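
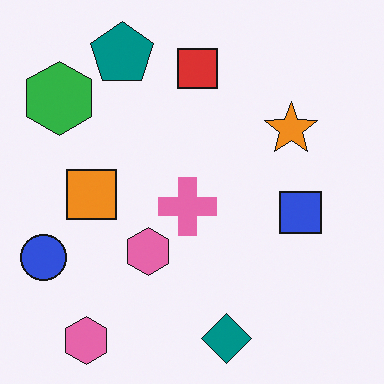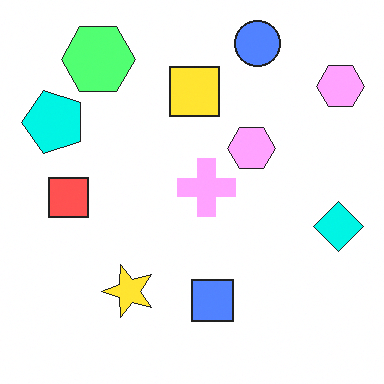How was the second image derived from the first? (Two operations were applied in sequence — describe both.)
This is the original image transposed (reflected across the top-left ↔ bottom-right diagonal), then brightened a lot.

Shapes have swapped their row and column positions — what was in the top-right is now in the bottom-left — a diagonal reflection. Every pixel — background and shapes alike — is uniformly brightened.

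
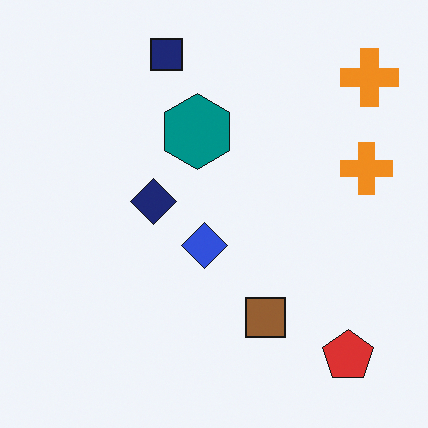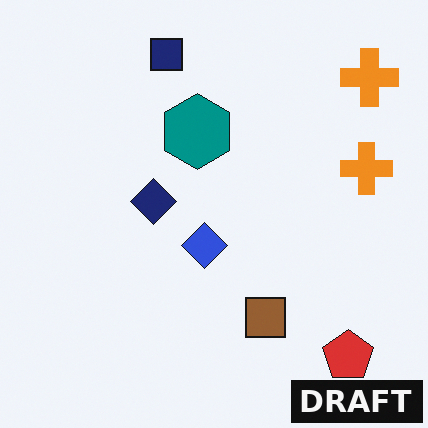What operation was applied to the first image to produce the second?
Watermarked with the text "DRAFT" in the lower-right corner.

A dark label reading "DRAFT" appears in the lower-right corner.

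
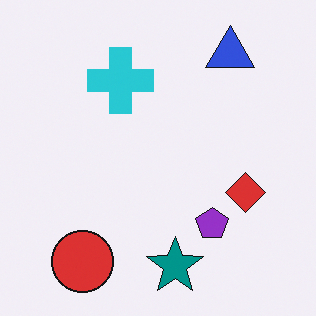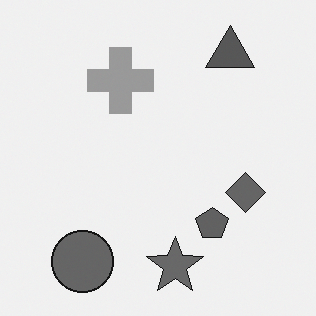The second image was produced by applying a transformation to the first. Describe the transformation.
The image was converted to grayscale.

All color is removed — every shape is now a shade of grey.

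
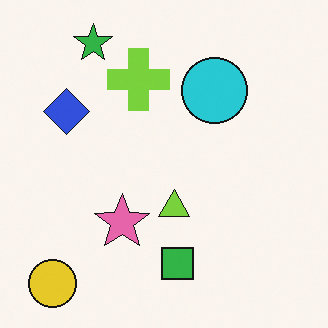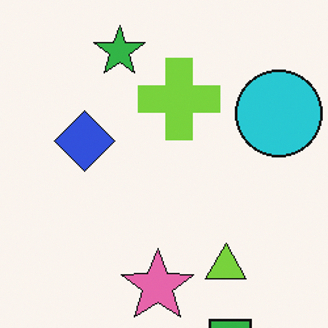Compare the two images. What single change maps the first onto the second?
This is the original image cropped slightly and scaled back up.

The visible shapes are larger and the field of view is narrower; shapes near the original edges may be partly or wholly outside the frame — a crop-and-rescale.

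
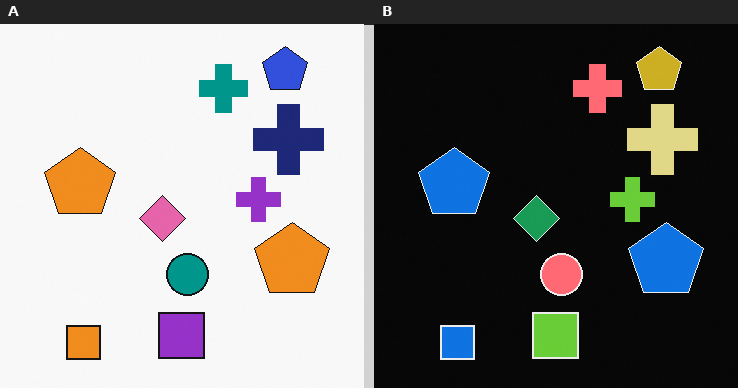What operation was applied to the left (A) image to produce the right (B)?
Color-inverted (negative).

The light background has become dark and every shape's color is its complement — a photographic negative.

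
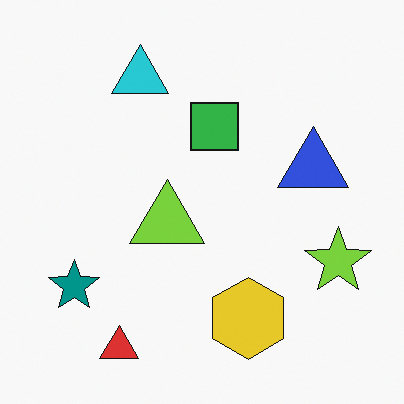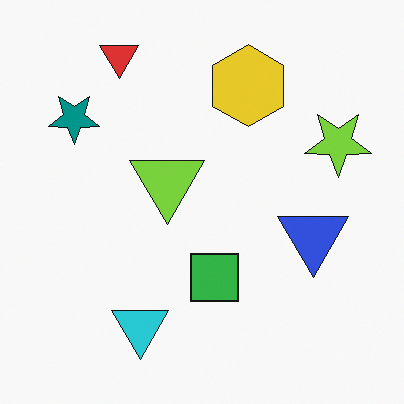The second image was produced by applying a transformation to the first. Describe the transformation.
This is the original image flipped vertically (top ↔ bottom).

The red triangle is in the bottom-left of the first image and the top-left of the second — shapes on opposite sides of the horizontal midline have swapped in a mirror flip.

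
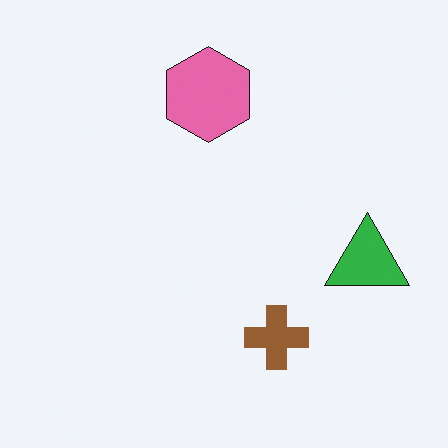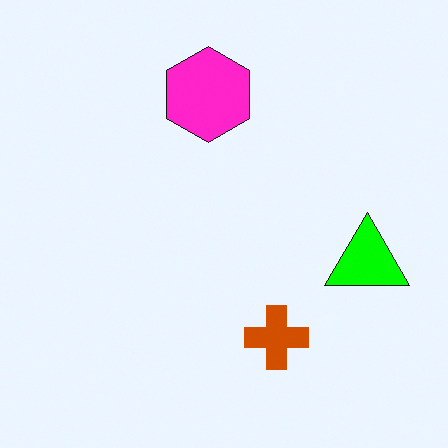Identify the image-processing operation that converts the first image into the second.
The image was made much more vivid (saturation change).

All colors are more vivid — a global saturation change.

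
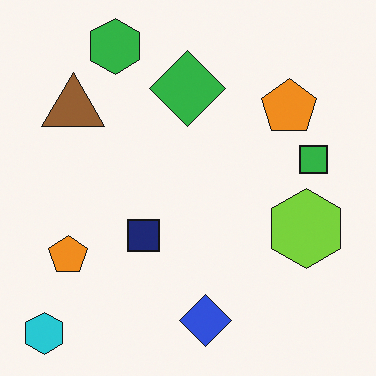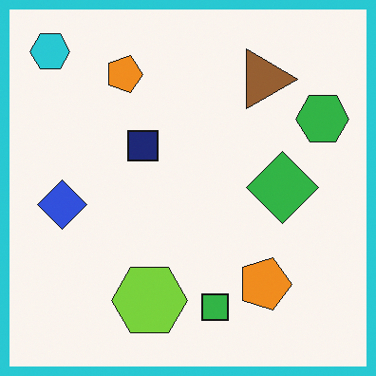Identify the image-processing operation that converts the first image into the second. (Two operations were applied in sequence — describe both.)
The transformation is: rotated 90° clockwise, then framed with a cyan border.

The cyan hexagon sits in the bottom-left of the first image and the top-left of the second — consistent with a whole-image 90° clockwise rotation. A solid cyan frame runs around the edge of the second image, with the content slightly shrunk inside it.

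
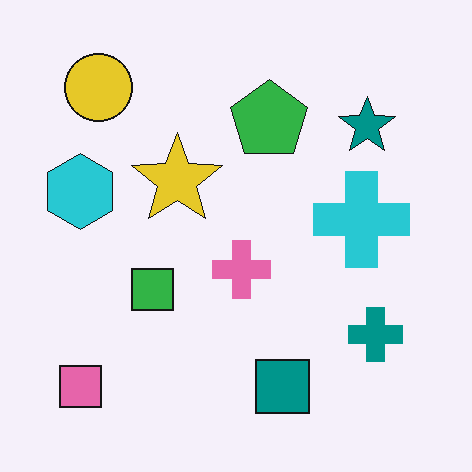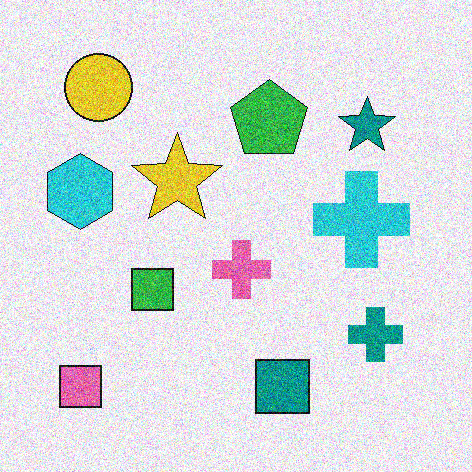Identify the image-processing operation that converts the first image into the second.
It was degraded with strong gaussian noise.

Random speckle covers the whole image, including the flat background.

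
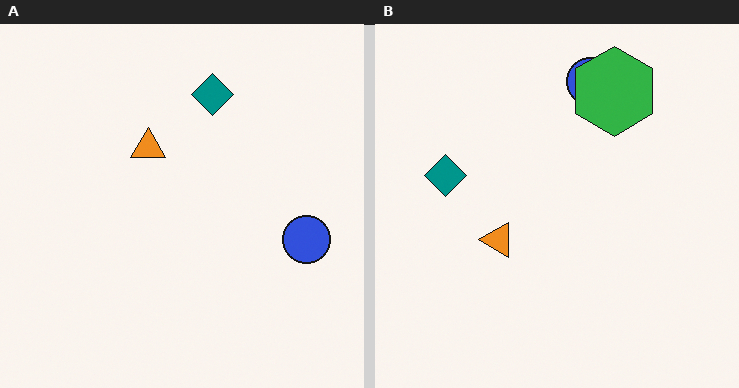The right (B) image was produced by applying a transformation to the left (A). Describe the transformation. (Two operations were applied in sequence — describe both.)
The image was rotated 90° counter-clockwise, then overlaid with an additional green hexagon.

The blue circle sits in the right of the left (A) image and the top of the right (B) — consistent with a whole-image 90° counter-clockwise rotation. A green hexagon appears in the right (B) image that is absent from the left (A).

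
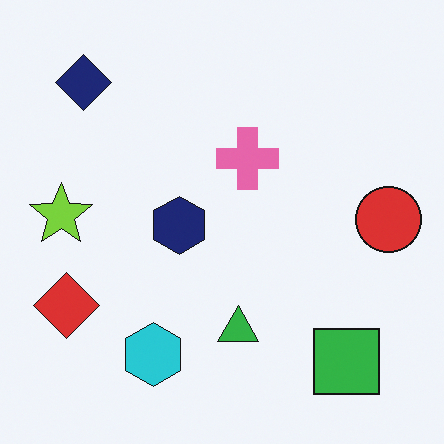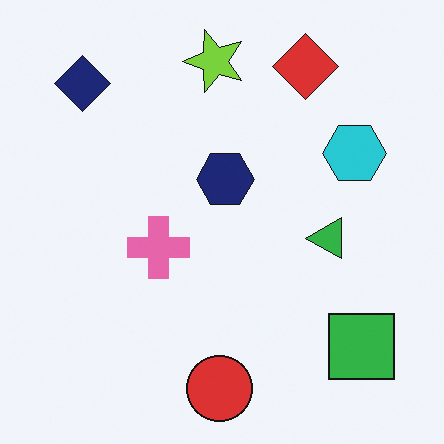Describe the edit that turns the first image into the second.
This is the original image transposed (reflected across the top-left ↔ bottom-right diagonal).

Shapes have swapped their row and column positions — what was in the top-right is now in the bottom-left — a diagonal reflection.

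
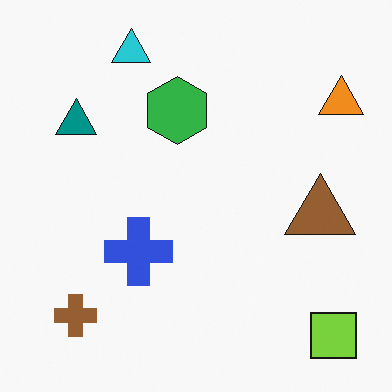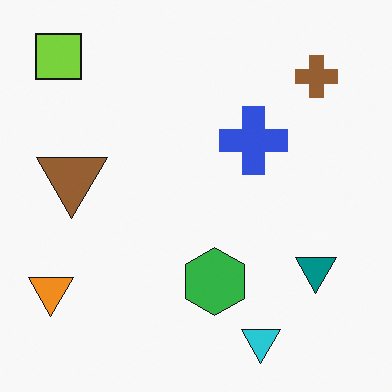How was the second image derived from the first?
This is the original image rotated 180°.

The lime square sits in the bottom-right of the first image and the top-left of the second — consistent with a whole-image 180° rotation.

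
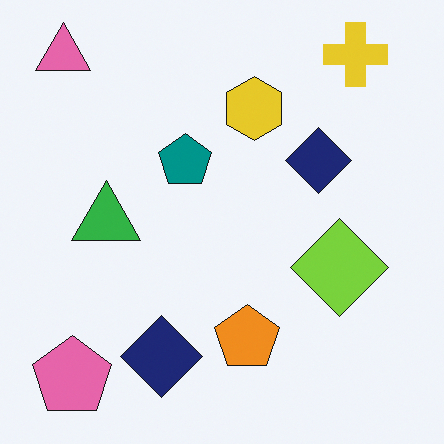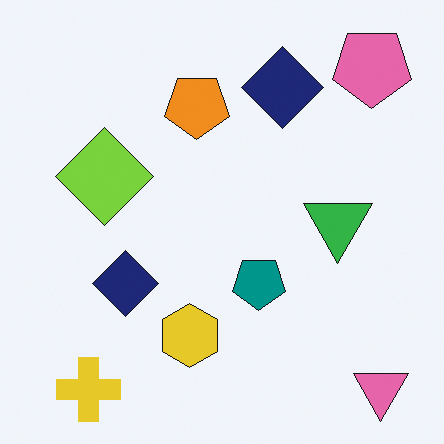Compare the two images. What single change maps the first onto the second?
The second image is the first rotated 180°.

The pink triangle sits in the top-left of the first image and the bottom-right of the second — consistent with a whole-image 180° rotation.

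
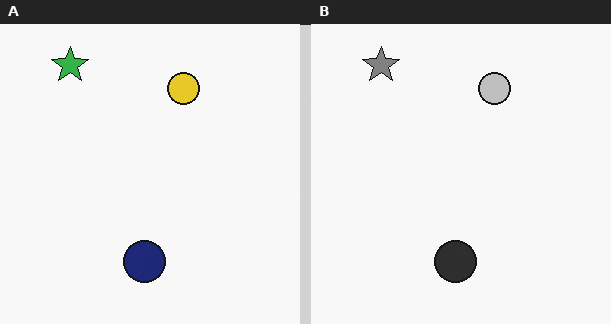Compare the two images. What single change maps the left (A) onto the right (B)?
The image was converted to grayscale.

All color is removed — every shape is now a shade of grey.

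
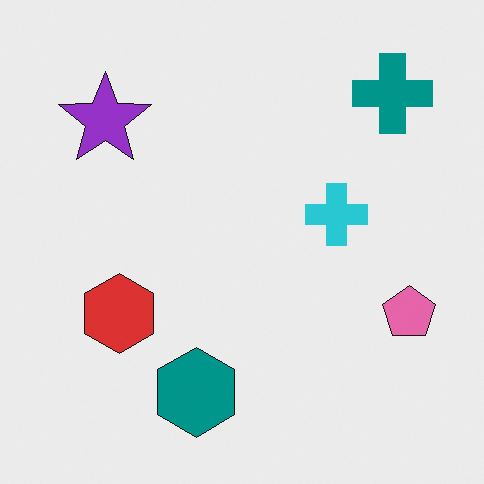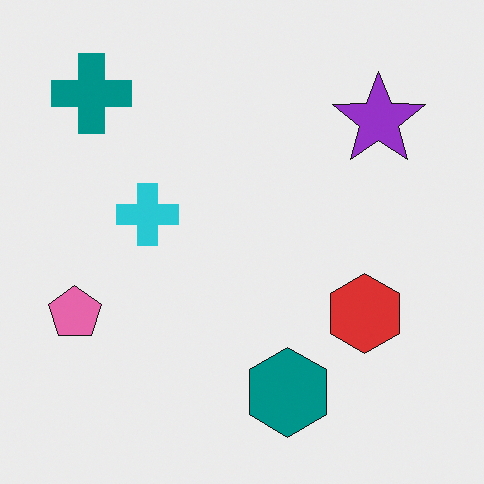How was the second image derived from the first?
This is the original image flipped horizontally (left ↔ right).

The pink pentagon is in the right of the first image and the left of the second — shapes on opposite sides of the vertical midline have swapped in a mirror flip.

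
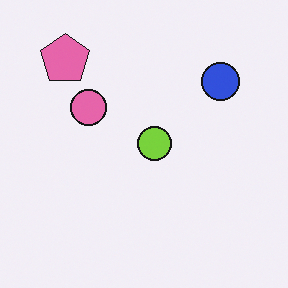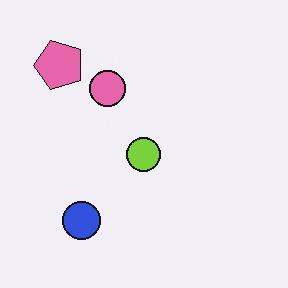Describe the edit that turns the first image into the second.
The second image is the first transposed (reflected across the top-left ↔ bottom-right diagonal).

Shapes have swapped their row and column positions — what was in the top-right is now in the bottom-left — a diagonal reflection.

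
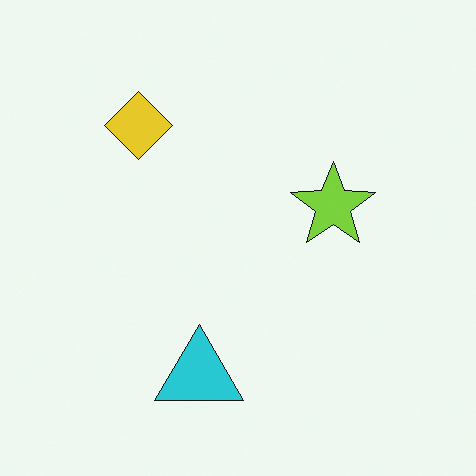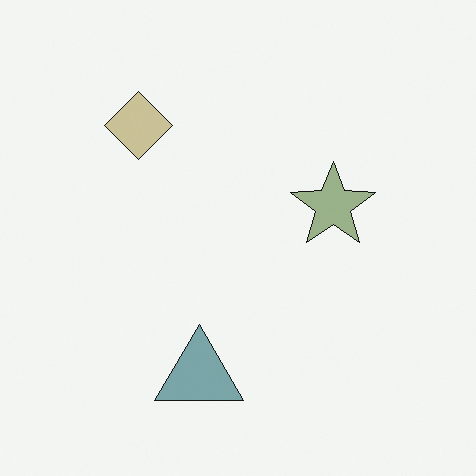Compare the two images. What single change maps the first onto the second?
Made much more muted (saturation change).

All colors are more muted and greyish — a global saturation change.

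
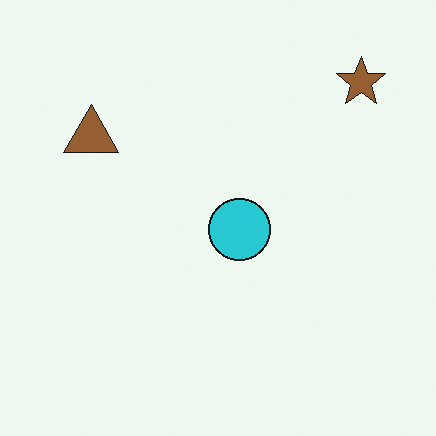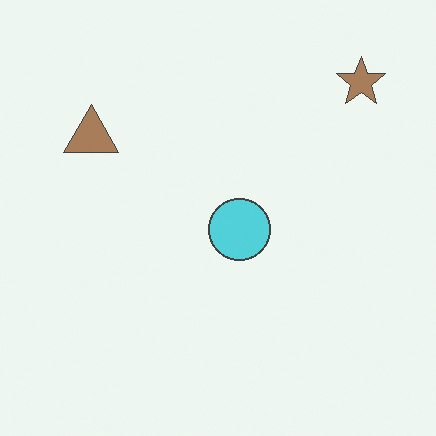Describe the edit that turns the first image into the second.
This is the original image given slightly reduced contrast.

Tones are pushed toward mid-grey across the whole image — a global contrast change.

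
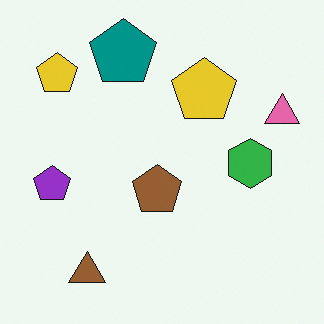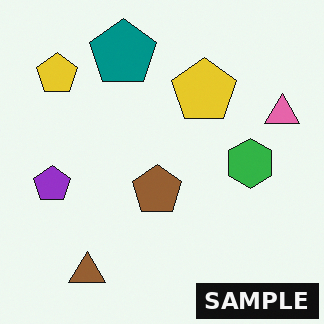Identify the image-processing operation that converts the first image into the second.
The second image is the first watermarked with the text "SAMPLE" in the lower-right corner.

A dark label reading "SAMPLE" appears in the lower-right corner.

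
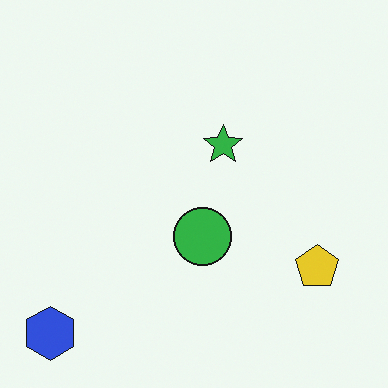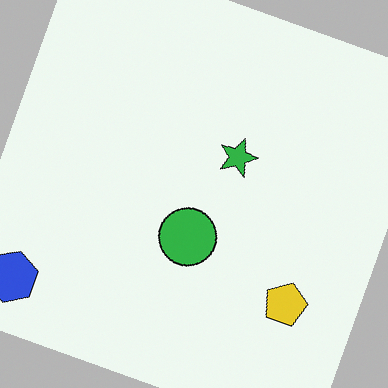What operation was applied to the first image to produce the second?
The transformation is: rotated clockwise by a clearly visible amount.

Every shape is tilted by the same angle and the image corners show triangular fill wedges — a whole-image rotation by a non-right angle.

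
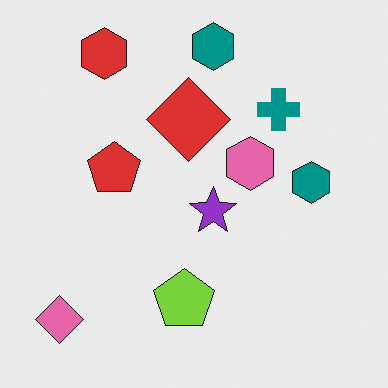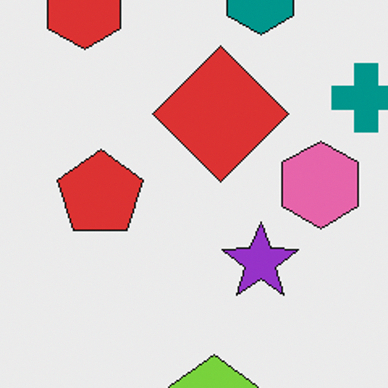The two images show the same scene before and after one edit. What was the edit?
The image was cropped to a noticeably smaller region and rescaled.

The visible shapes are larger and the field of view is narrower; shapes near the original edges may be partly or wholly outside the frame — a crop-and-rescale.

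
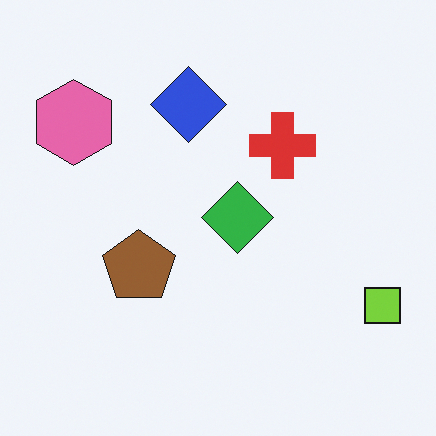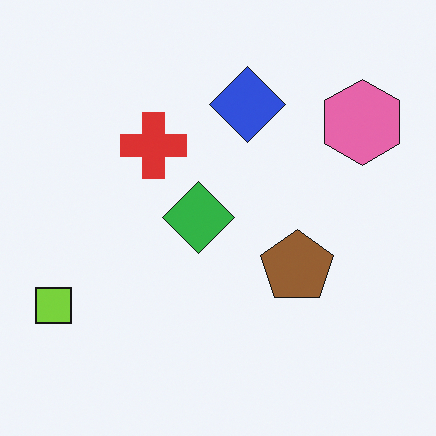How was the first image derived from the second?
It was flipped horizontally (left ↔ right).

The lime square is in the bottom-left of the second image and the bottom-right of the first — shapes on opposite sides of the vertical midline have swapped in a mirror flip.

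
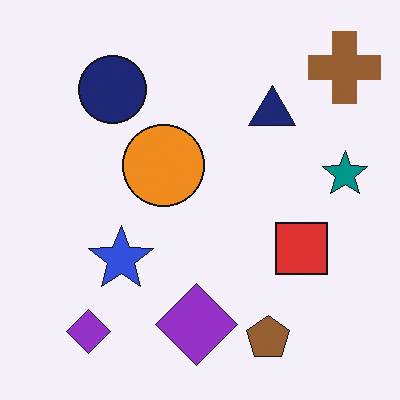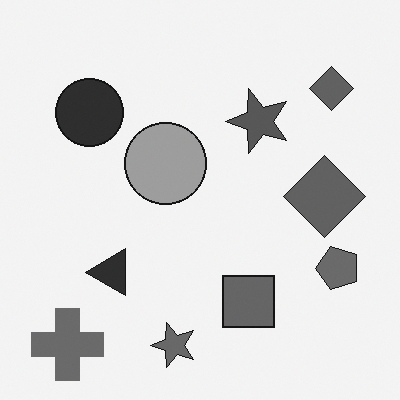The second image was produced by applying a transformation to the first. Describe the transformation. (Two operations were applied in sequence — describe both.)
The transformation is: converted to grayscale, then transposed (reflected across the top-left ↔ bottom-right diagonal).

All color is removed — every shape is now a shade of grey. Shapes have swapped their row and column positions — what was in the top-right is now in the bottom-left — a diagonal reflection.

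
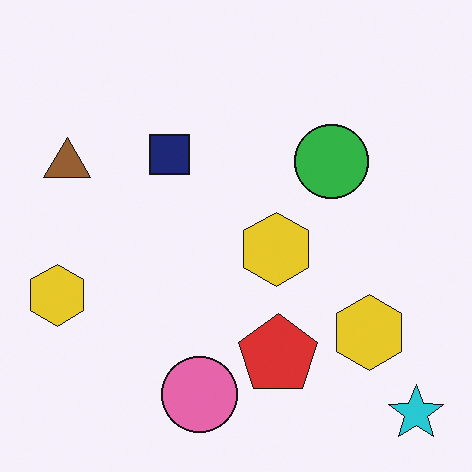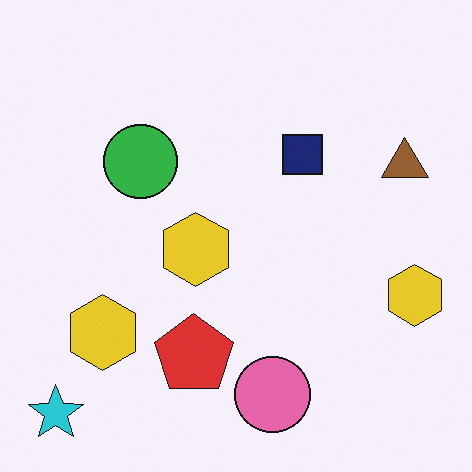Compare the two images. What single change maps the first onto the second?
The image was flipped horizontally (left ↔ right).

The cyan star is in the bottom-right of the first image and the bottom-left of the second — shapes on opposite sides of the vertical midline have swapped in a mirror flip.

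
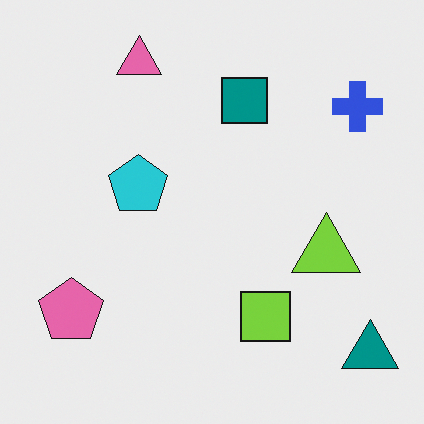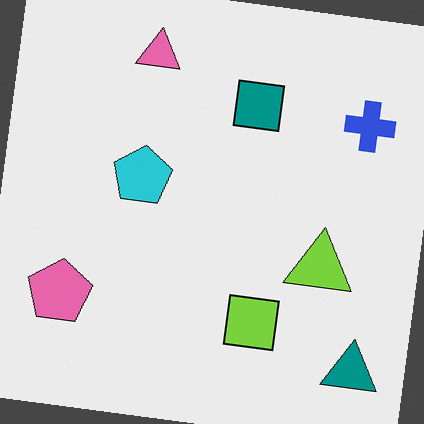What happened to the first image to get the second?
This is the original image rotated clockwise by a few degrees.

Every shape is tilted by the same angle and the image corners show triangular fill wedges — a whole-image rotation by a non-right angle.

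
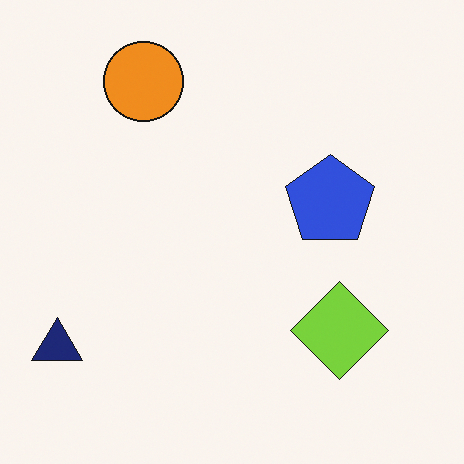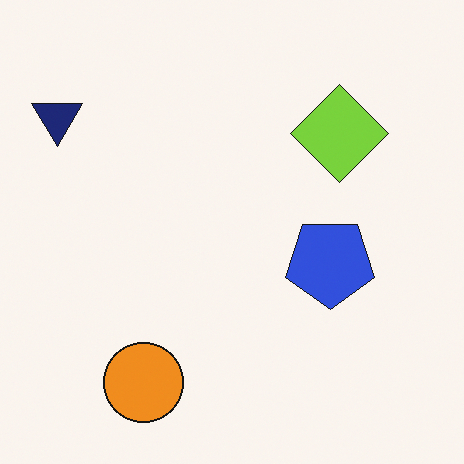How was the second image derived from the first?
It was flipped vertically (top ↔ bottom).

The orange circle is in the top-left of the first image and the bottom-left of the second — shapes on opposite sides of the horizontal midline have swapped in a mirror flip.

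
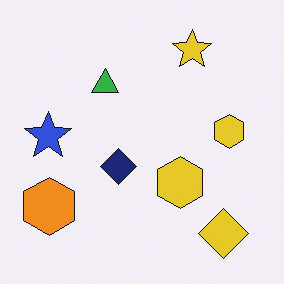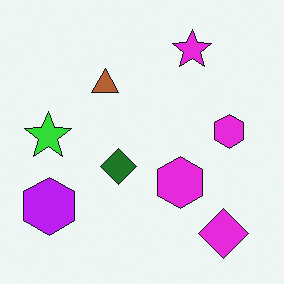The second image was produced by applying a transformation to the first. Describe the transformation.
This is the original image hue-shifted by a large amount.

Every shape's color has rotated by the same amount around the hue wheel — a uniform hue shift.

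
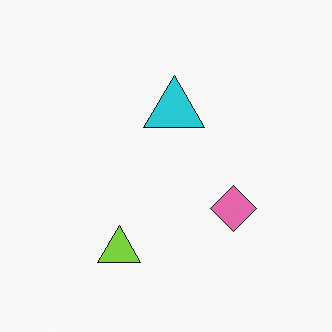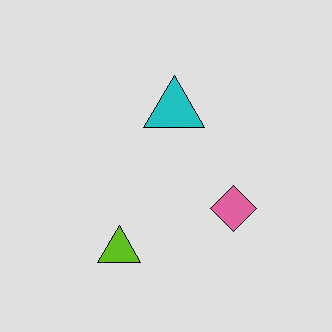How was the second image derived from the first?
The transformation is: posterized to a reduced palette.

Each flat color has snapped to a coarser quantized level — most visibly, the near-white background has dropped to a flat grey.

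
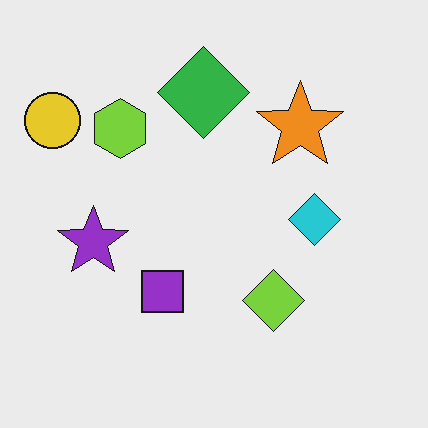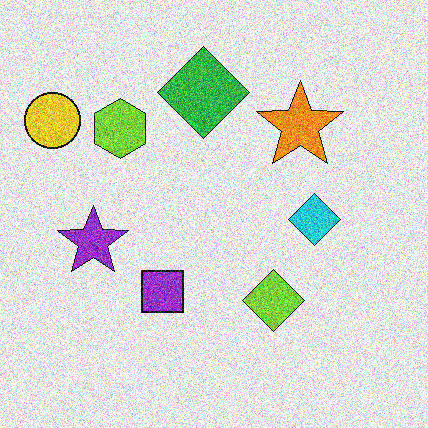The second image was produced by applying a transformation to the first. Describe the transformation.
It was degraded with a thick layer of grain.

Random speckle covers the whole image, including the flat background.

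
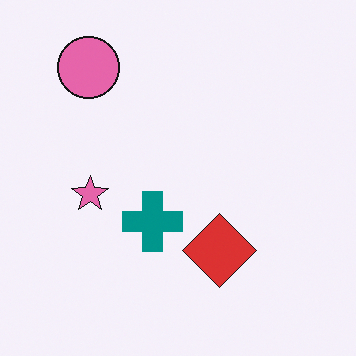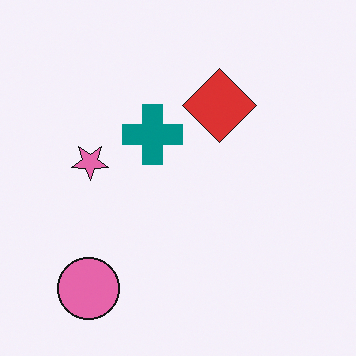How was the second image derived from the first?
This is the original image flipped vertically (top ↔ bottom).

The pink circle is in the top-left of the first image and the bottom-left of the second — shapes on opposite sides of the horizontal midline have swapped in a mirror flip.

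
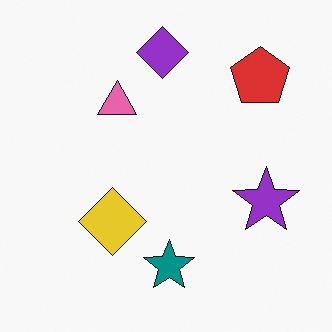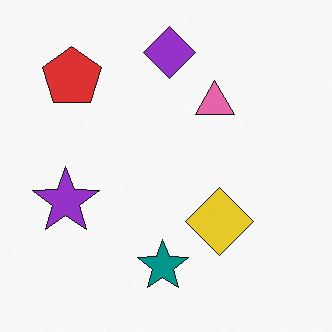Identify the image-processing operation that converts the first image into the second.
It was flipped horizontally (left ↔ right).

The purple star is in the right of the first image and the left of the second — shapes on opposite sides of the vertical midline have swapped in a mirror flip.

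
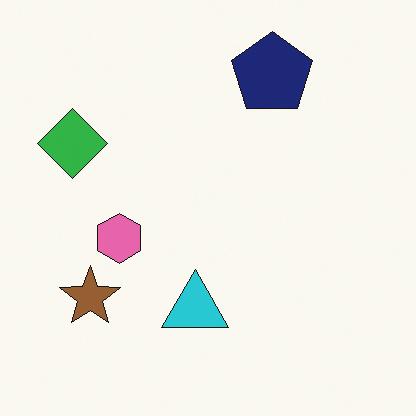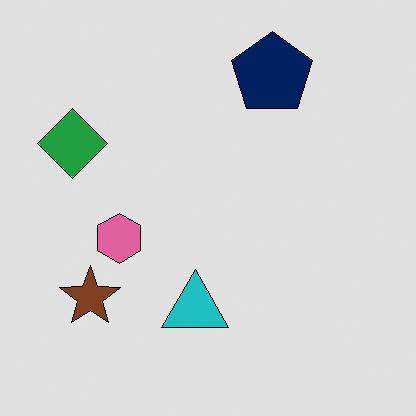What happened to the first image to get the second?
Posterized to a reduced palette.

Each flat color has snapped to a coarser quantized level — most visibly, the near-white background has dropped to a flat grey.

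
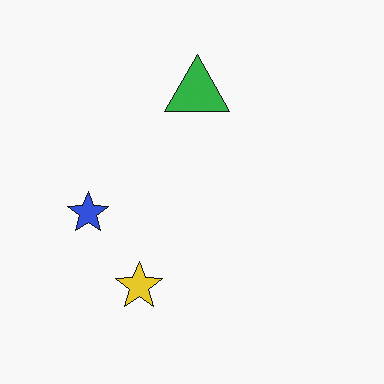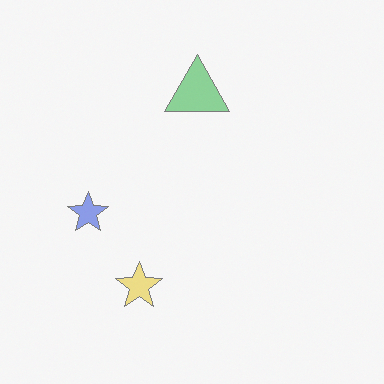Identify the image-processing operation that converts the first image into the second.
The image was given much lower contrast.

Tones are pushed toward mid-grey across the whole image — a global contrast change.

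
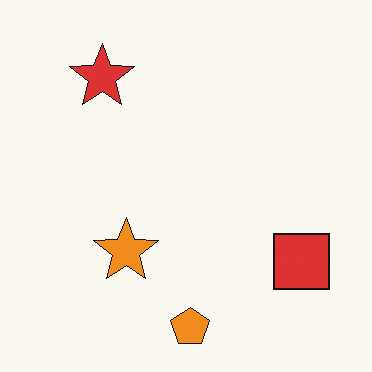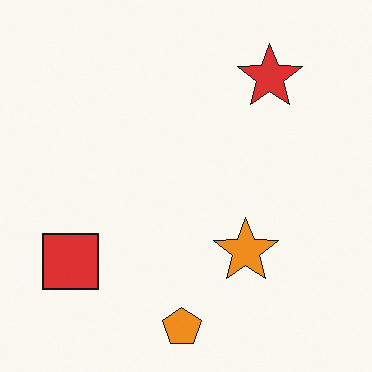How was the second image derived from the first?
The image was flipped horizontally (left ↔ right).

The red square is in the bottom-right of the first image and the bottom-left of the second — shapes on opposite sides of the vertical midline have swapped in a mirror flip.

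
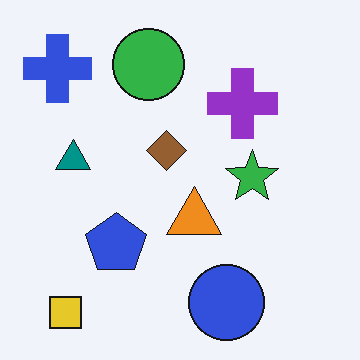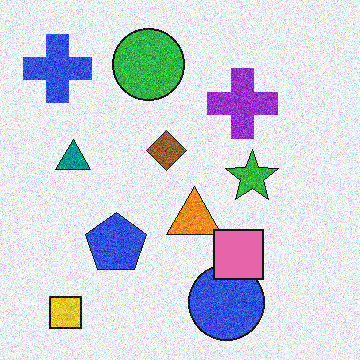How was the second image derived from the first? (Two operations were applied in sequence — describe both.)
It was degraded with a thick layer of grain, then overlaid with an additional pink square.

Random speckle covers the whole image, including the flat background. A pink square appears in the second image that is absent from the first.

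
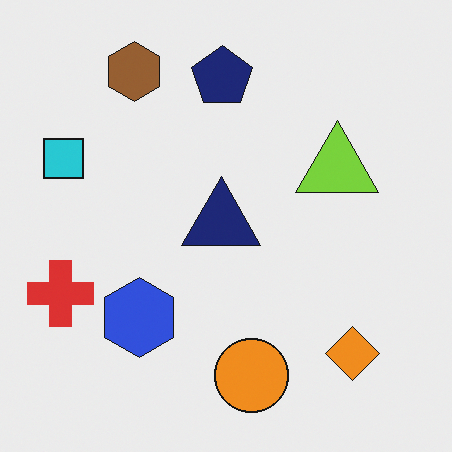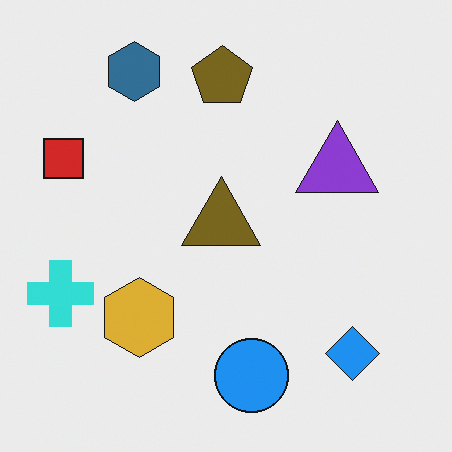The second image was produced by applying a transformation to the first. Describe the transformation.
This is the original image hue-shifted by a large amount.

Every shape's color has rotated by the same amount around the hue wheel — a uniform hue shift.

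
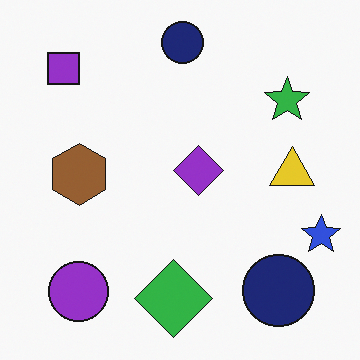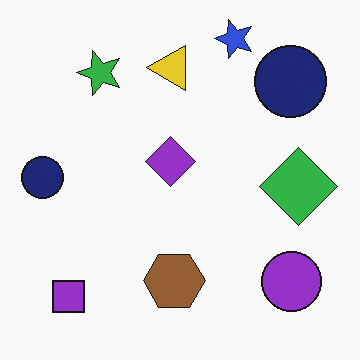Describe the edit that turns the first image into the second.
The image was rotated 90° counter-clockwise.

The purple square sits in the top-left of the first image and the bottom-left of the second — consistent with a whole-image 90° counter-clockwise rotation.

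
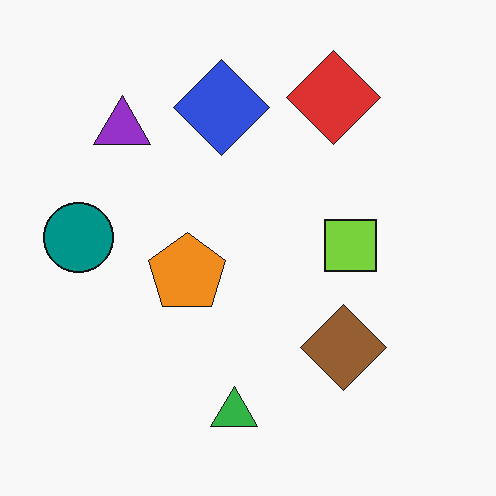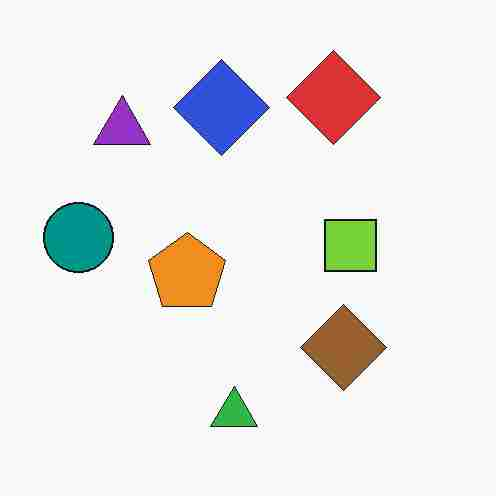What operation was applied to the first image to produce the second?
It was heavily JPEG-compressed with obvious blocking artifacts.

Blocky 8×8 compression artifacts appear around shape edges and the flat background shows ringing — characteristic JPEG degradation.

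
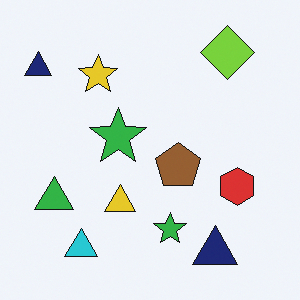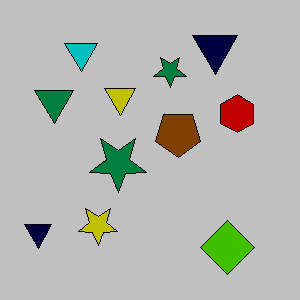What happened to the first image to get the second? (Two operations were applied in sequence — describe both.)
The image was flipped vertically (top ↔ bottom), then aggressively posterized.

The lime diamond is in the top-right of the first image and the bottom-right of the second — shapes on opposite sides of the horizontal midline have swapped in a mirror flip. Each flat color has snapped to a coarser quantized level — most visibly, the near-white background has dropped to a flat grey.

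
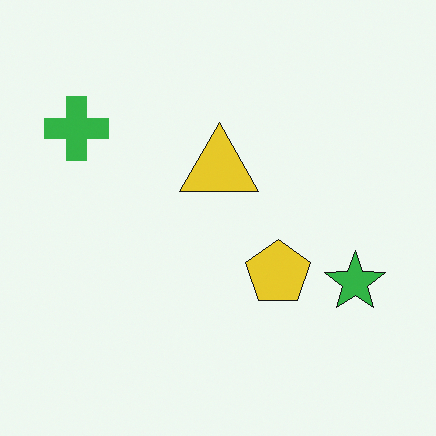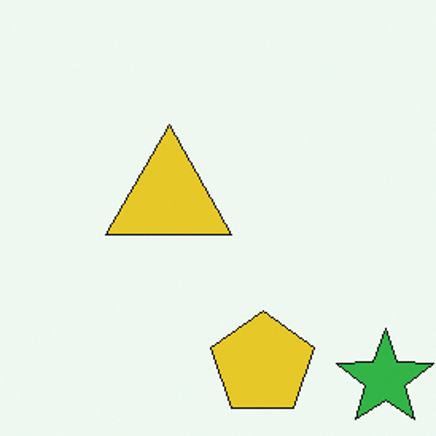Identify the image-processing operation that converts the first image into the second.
The image was cropped slightly and scaled back up.

The visible shapes are larger and the field of view is narrower; shapes near the original edges may be partly or wholly outside the frame — a crop-and-rescale.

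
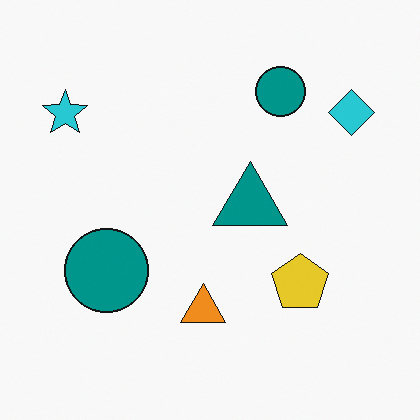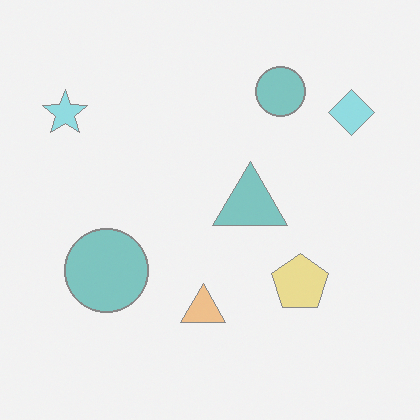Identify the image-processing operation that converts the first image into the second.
The image was washed out (contrast reduced).

Tones are pushed toward mid-grey across the whole image — a global contrast change.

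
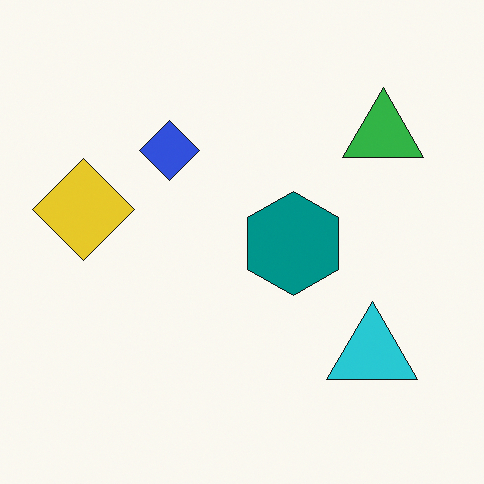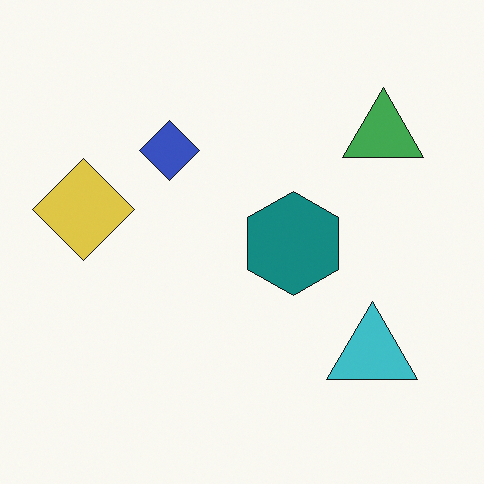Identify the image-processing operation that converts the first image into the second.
The image was slightly desaturated.

All colors are more muted and greyish — a global saturation change.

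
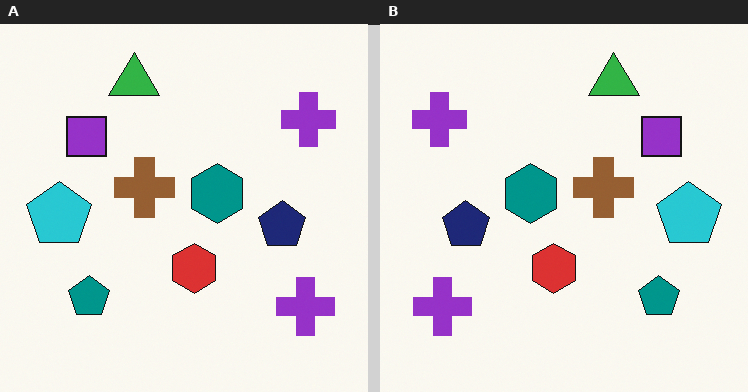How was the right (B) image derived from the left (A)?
The right (B) image is the left (A) flipped horizontally (left ↔ right).

The cyan pentagon is in the left of the left (A) image and the right of the right (B) — shapes on opposite sides of the vertical midline have swapped in a mirror flip.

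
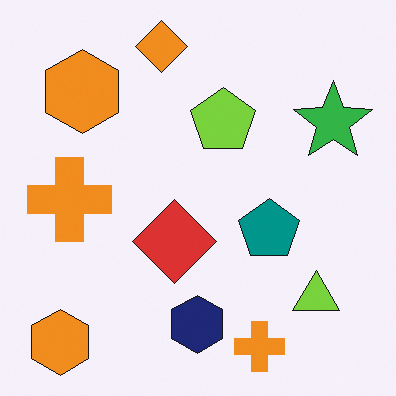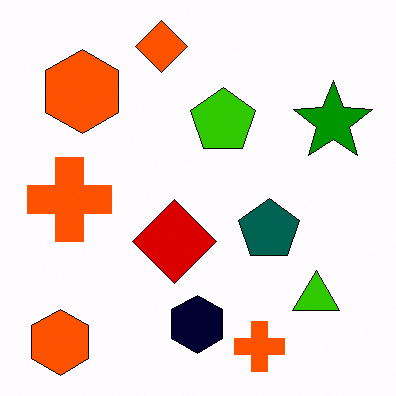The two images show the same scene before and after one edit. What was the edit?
The image was boosted in contrast.

Tones are pushed away from mid-grey across the whole image — a global contrast change.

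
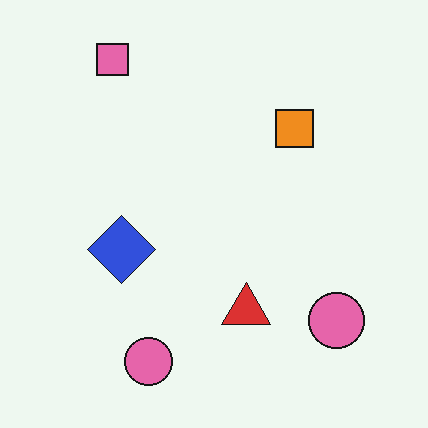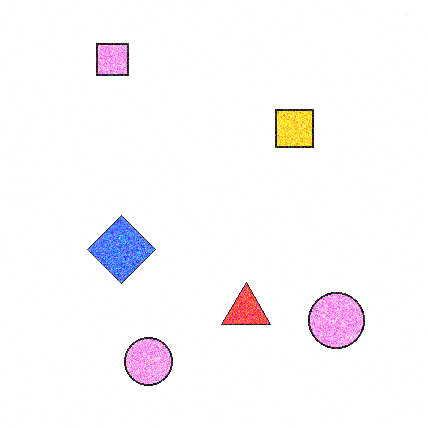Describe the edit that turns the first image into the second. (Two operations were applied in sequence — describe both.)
The transformation is: degraded with visible gaussian noise, then brightened a lot.

Random speckle covers the whole image, including the flat background. Every pixel — background and shapes alike — is uniformly brightened.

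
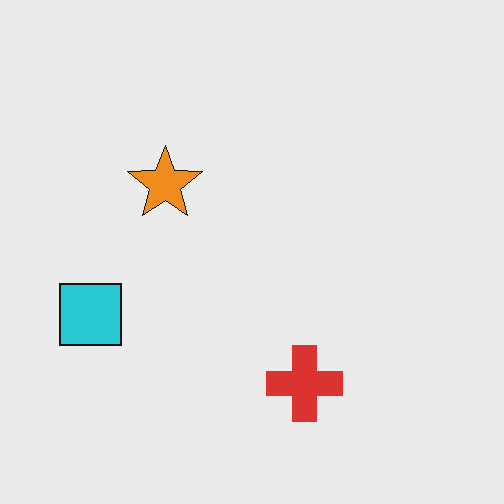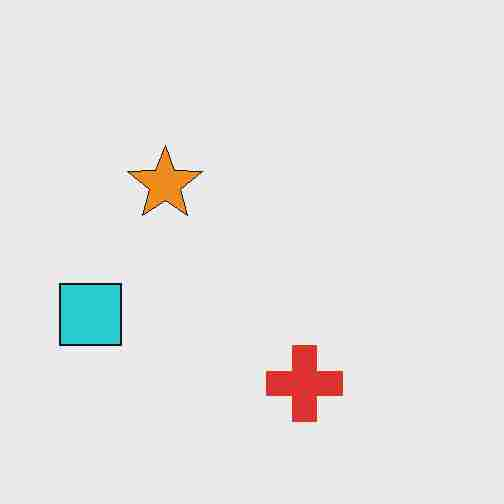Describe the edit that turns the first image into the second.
Degraded with heavy JPEG compression.

Blocky 8×8 compression artifacts appear around shape edges and the flat background shows ringing — characteristic JPEG degradation.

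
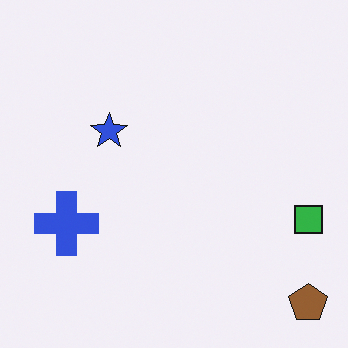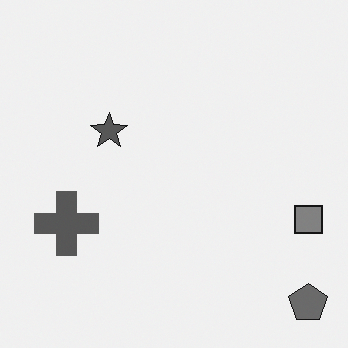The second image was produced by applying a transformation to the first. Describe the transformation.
This is the original image converted to grayscale.

All color is removed — every shape is now a shade of grey.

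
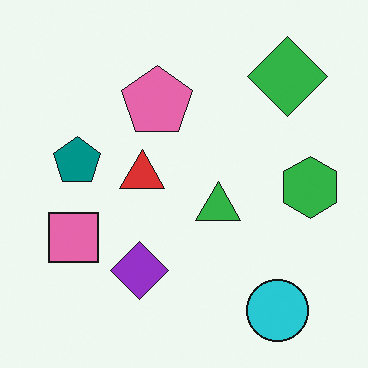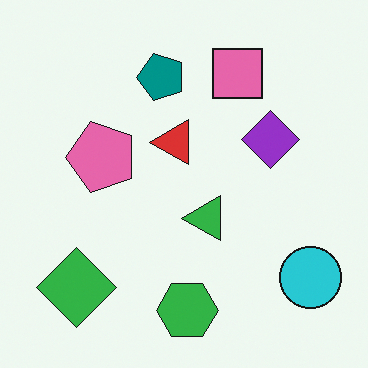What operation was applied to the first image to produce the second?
The second image is the first transposed (reflected across the top-left ↔ bottom-right diagonal).

Shapes have swapped their row and column positions — what was in the top-right is now in the bottom-left — a diagonal reflection.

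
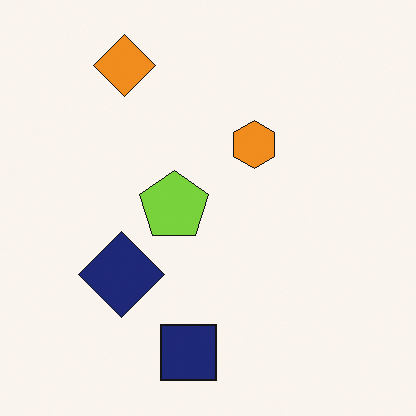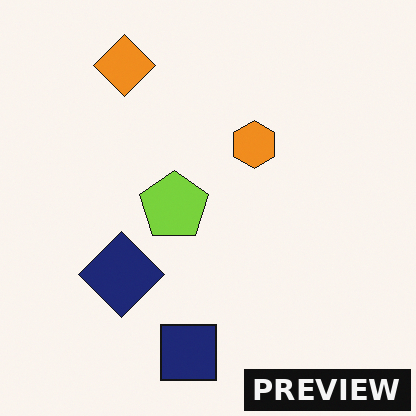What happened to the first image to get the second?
Watermarked with the text "PREVIEW" in the lower-right corner.

A dark label reading "PREVIEW" appears in the lower-right corner.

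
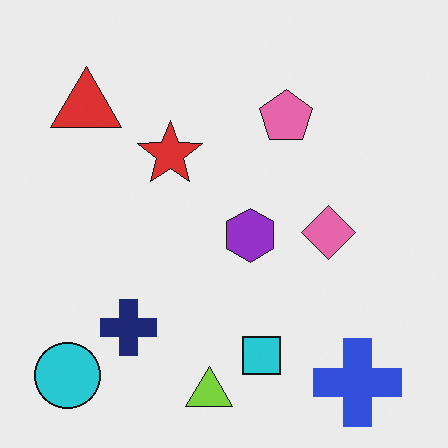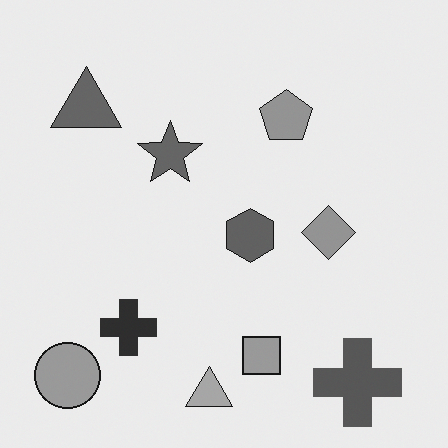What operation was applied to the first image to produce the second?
The image was converted to grayscale.

All color is removed — every shape is now a shade of grey.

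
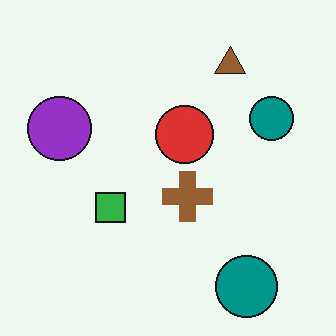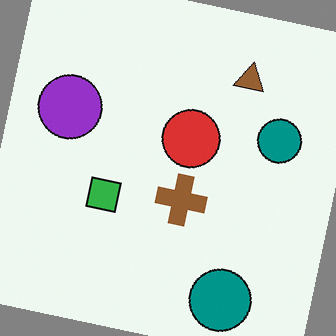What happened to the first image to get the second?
It was rotated clockwise by a few degrees.

Every shape is tilted by the same angle and the image corners show triangular fill wedges — a whole-image rotation by a non-right angle.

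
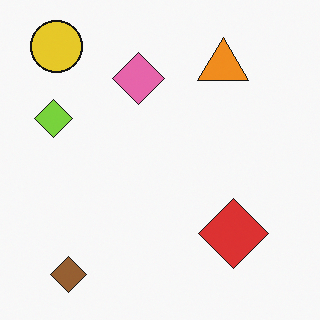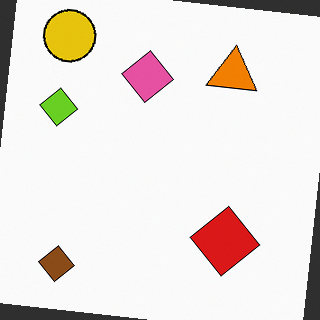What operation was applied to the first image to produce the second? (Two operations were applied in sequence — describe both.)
The transformation is: rotated clockwise by a small amount, then given slightly increased contrast.

Every shape is tilted by the same angle and the image corners show triangular fill wedges — a whole-image rotation by a non-right angle. Tones are pushed away from mid-grey across the whole image — a global contrast change.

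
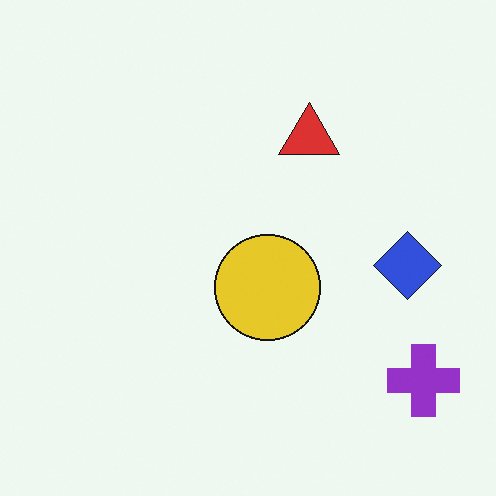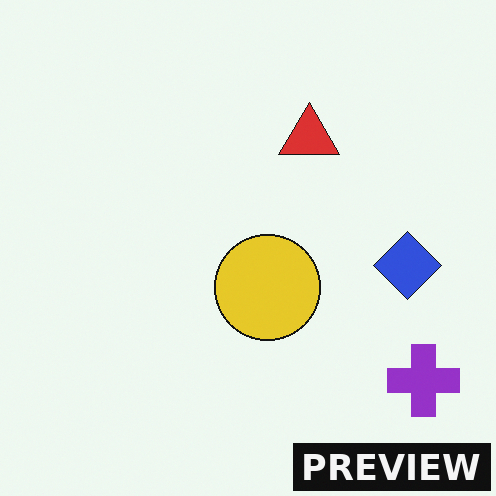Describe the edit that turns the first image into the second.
It was watermarked with the text "PREVIEW" in the lower-right corner.

A dark label reading "PREVIEW" appears in the lower-right corner.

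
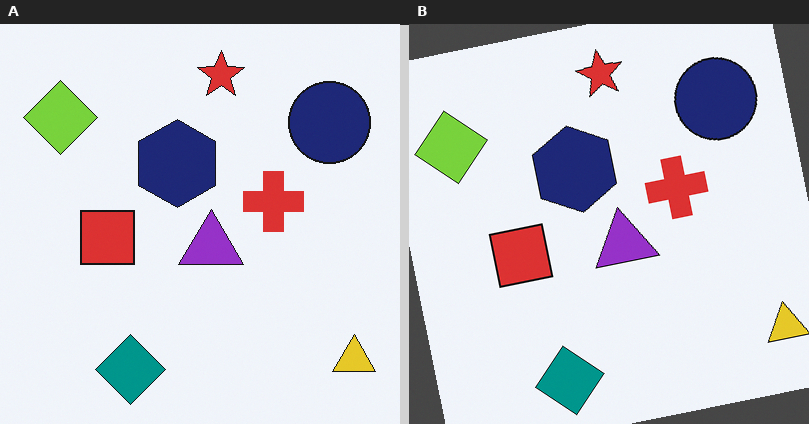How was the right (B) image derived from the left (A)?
This is the original image rotated counter-clockwise by a slight angle.

Every shape is tilted by the same angle and the image corners show triangular fill wedges — a whole-image rotation by a non-right angle.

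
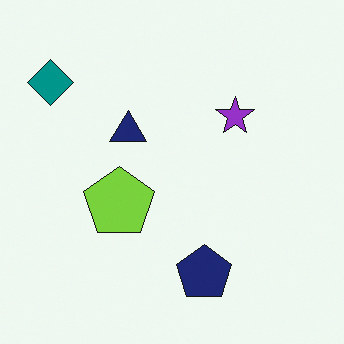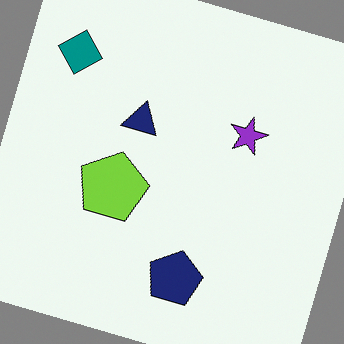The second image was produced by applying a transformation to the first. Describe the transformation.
The second image is the first rotated clockwise by a moderate amount.

Every shape is tilted by the same angle and the image corners show triangular fill wedges — a whole-image rotation by a non-right angle.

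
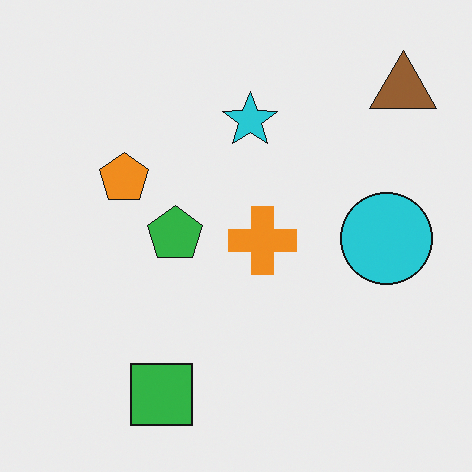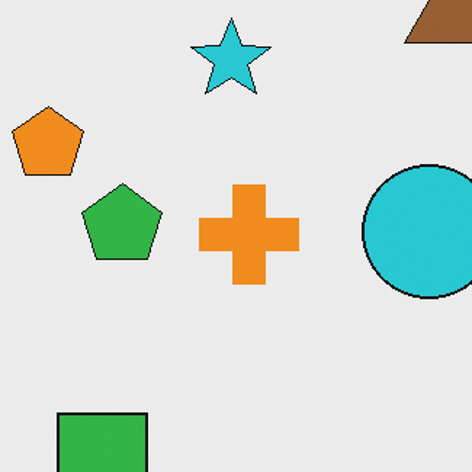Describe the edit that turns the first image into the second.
It was cropped to a modestly smaller region and rescaled.

The visible shapes are larger and the field of view is narrower; shapes near the original edges may be partly or wholly outside the frame — a crop-and-rescale.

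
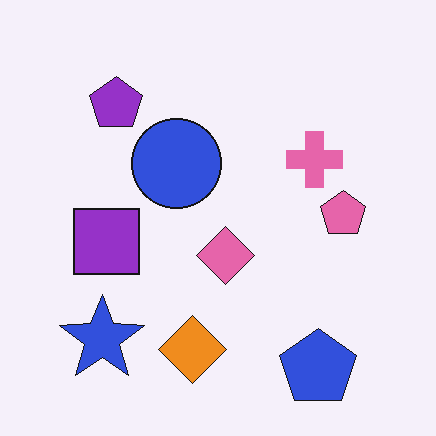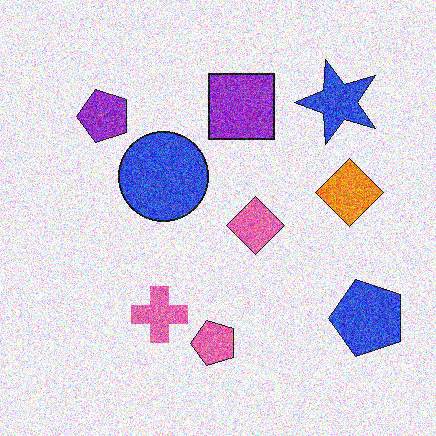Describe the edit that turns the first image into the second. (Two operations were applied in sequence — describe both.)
The transformation is: transposed (reflected across the top-left ↔ bottom-right diagonal), then degraded with strong gaussian noise.

Shapes have swapped their row and column positions — what was in the top-right is now in the bottom-left — a diagonal reflection. Random speckle covers the whole image, including the flat background.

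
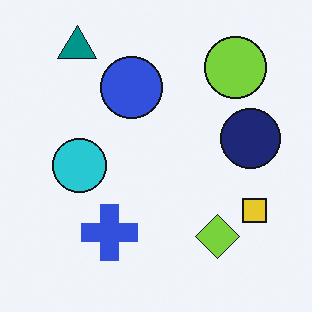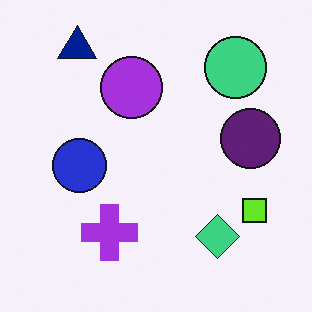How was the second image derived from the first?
The image was hue-shifted slightly.

Every shape's color has rotated by the same amount around the hue wheel — a uniform hue shift.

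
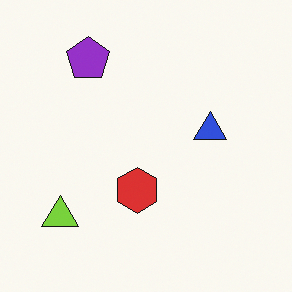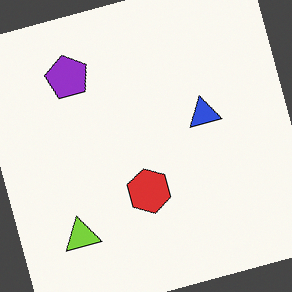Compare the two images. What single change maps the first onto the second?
Rotated counter-clockwise by a clearly visible amount.

Every shape is tilted by the same angle and the image corners show triangular fill wedges — a whole-image rotation by a non-right angle.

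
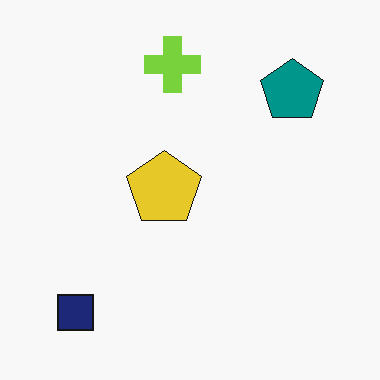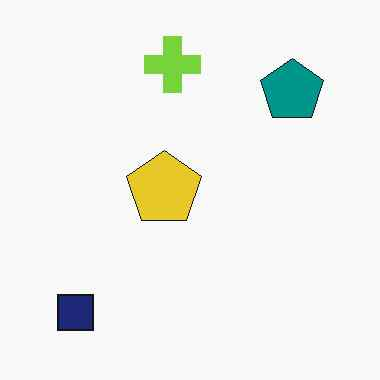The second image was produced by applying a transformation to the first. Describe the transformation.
The image was JPEG-compressed with visible artifacts.

Blocky 8×8 compression artifacts appear around shape edges and the flat background shows ringing — characteristic JPEG degradation.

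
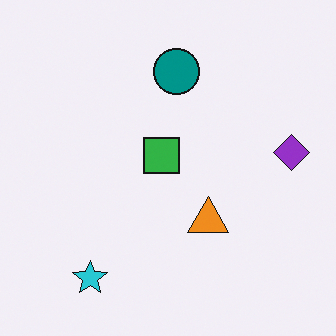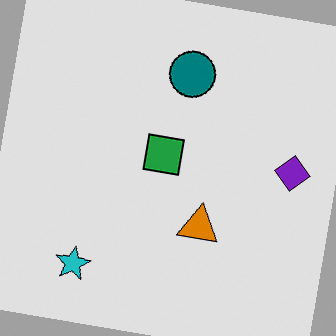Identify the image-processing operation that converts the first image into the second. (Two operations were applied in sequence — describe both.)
The second image is the first rotated clockwise by a slight angle, then moderately posterized.

Every shape is tilted by the same angle and the image corners show triangular fill wedges — a whole-image rotation by a non-right angle. Each flat color has snapped to a coarser quantized level — most visibly, the near-white background has dropped to a flat grey.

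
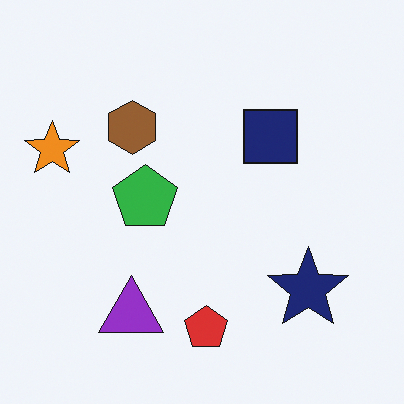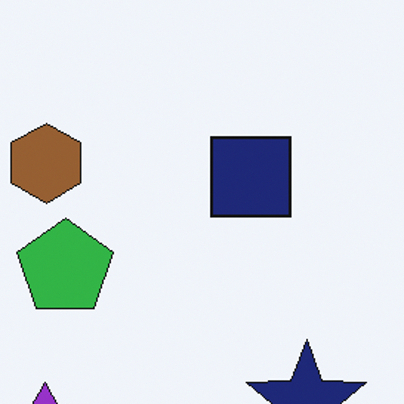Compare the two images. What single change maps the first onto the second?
This is the original image cropped to a modestly smaller region and rescaled.

The visible shapes are larger and the field of view is narrower; shapes near the original edges may be partly or wholly outside the frame — a crop-and-rescale.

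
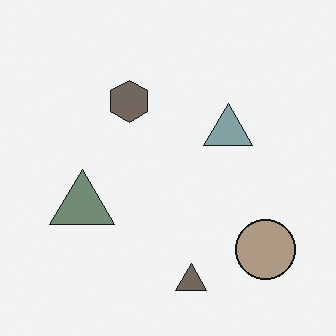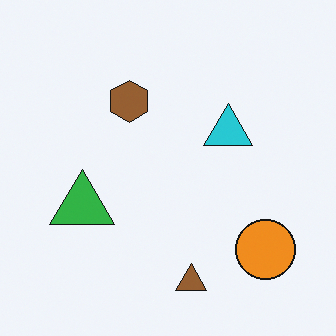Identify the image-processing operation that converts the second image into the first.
This is the original image made much more muted (saturation change).

All colors are more muted and greyish — a global saturation change.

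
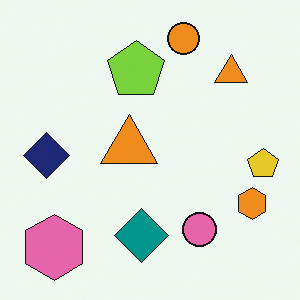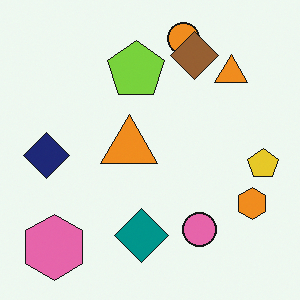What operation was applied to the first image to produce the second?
The second image is the first overlaid with an additional brown diamond.

A brown diamond appears in the second image that is absent from the first.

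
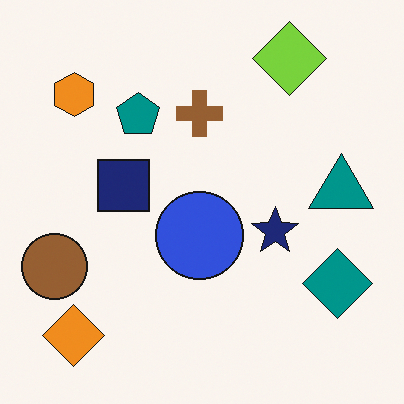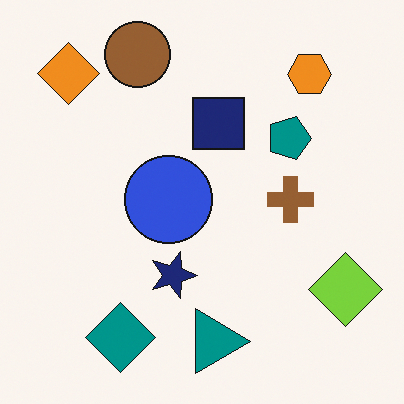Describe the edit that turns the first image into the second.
The image was rotated 90° clockwise.

The orange diamond sits in the bottom-left of the first image and the top-left of the second — consistent with a whole-image 90° clockwise rotation.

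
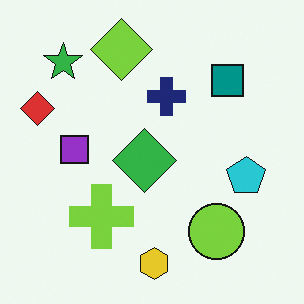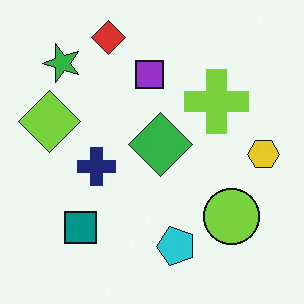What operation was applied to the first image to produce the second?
This is the original image transposed (reflected across the top-left ↔ bottom-right diagonal).

Shapes have swapped their row and column positions — what was in the top-right is now in the bottom-left — a diagonal reflection.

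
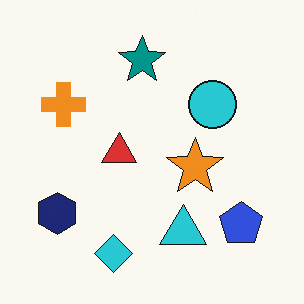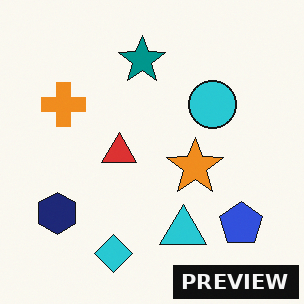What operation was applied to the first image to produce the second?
The image was watermarked with the text "PREVIEW" in the lower-right corner.

A dark label reading "PREVIEW" appears in the lower-right corner.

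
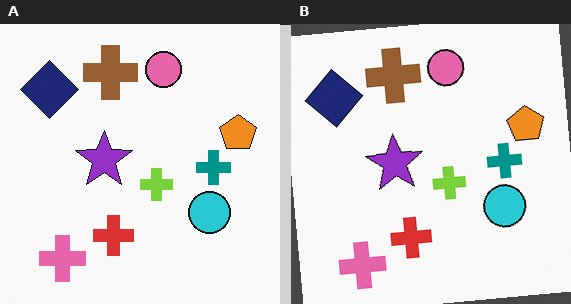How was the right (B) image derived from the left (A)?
Rotated counter-clockwise by a slight angle.

Every shape is tilted by the same angle and the image corners show triangular fill wedges — a whole-image rotation by a non-right angle.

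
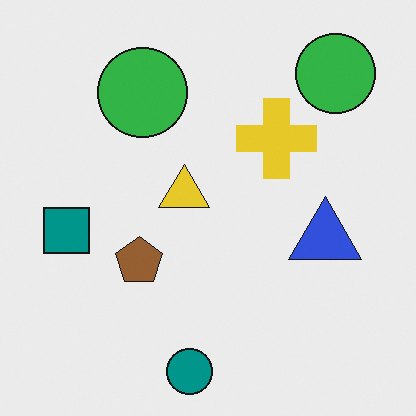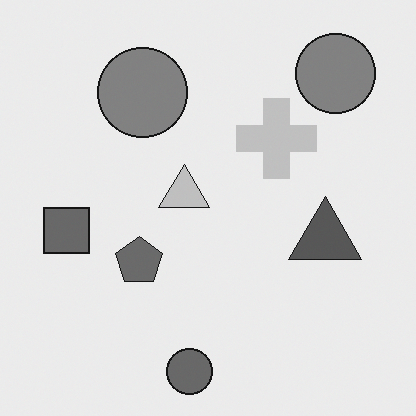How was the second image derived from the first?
The transformation is: converted to grayscale.

All color is removed — every shape is now a shade of grey.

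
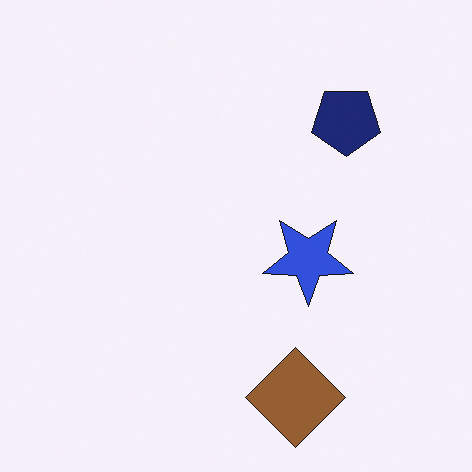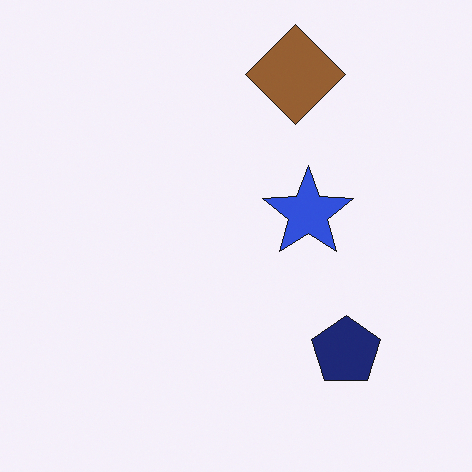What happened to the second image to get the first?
Flipped vertically (top ↔ bottom).

The brown diamond is in the top of the second image and the bottom of the first — shapes on opposite sides of the horizontal midline have swapped in a mirror flip.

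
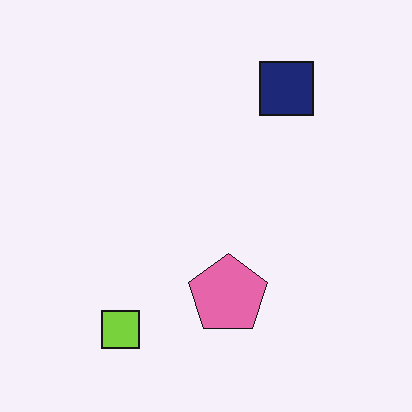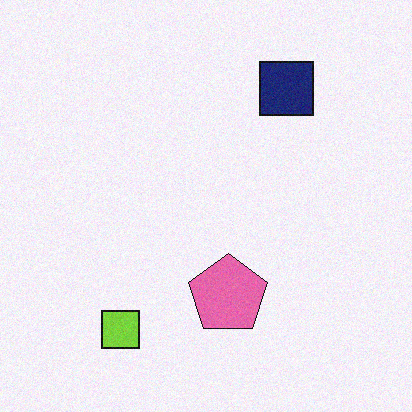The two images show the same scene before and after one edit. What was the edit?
The image was degraded with a light layer of grain.

Random speckle covers the whole image, including the flat background.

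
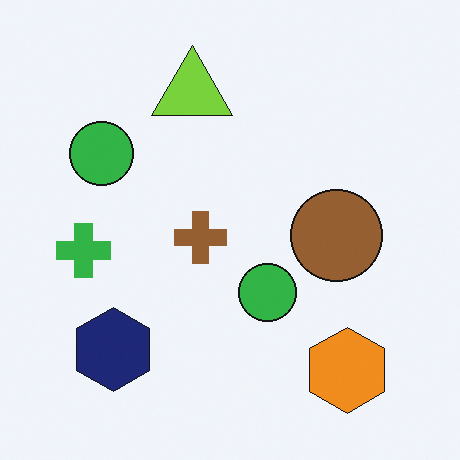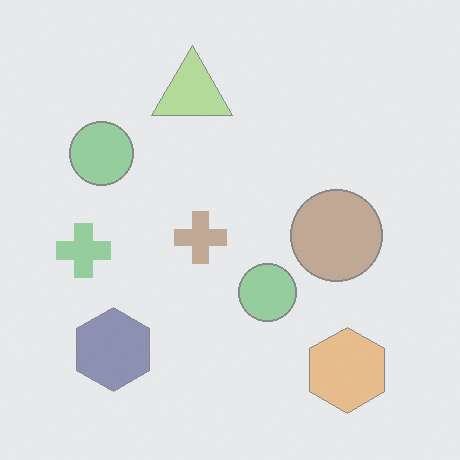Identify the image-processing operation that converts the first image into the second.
The second image is the first washed out (contrast reduced).

Tones are pushed toward mid-grey across the whole image — a global contrast change.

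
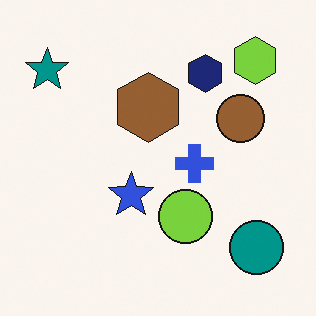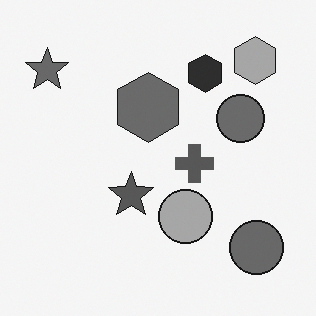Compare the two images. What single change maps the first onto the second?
It was converted to grayscale.

All color is removed — every shape is now a shade of grey.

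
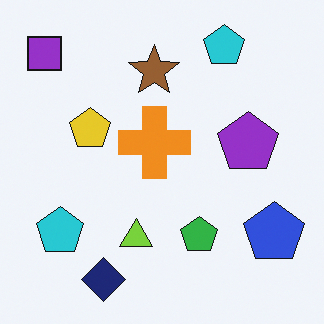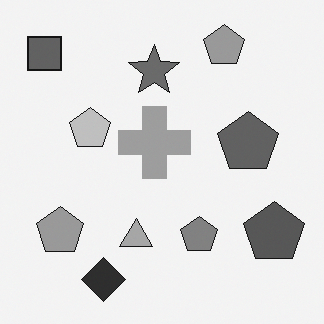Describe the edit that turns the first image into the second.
Converted to grayscale.

All color is removed — every shape is now a shade of grey.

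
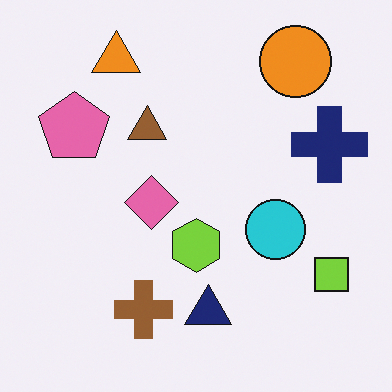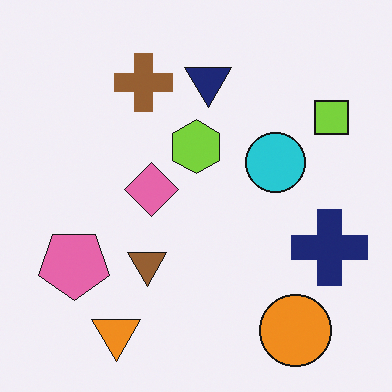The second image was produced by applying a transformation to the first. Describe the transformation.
The second image is the first flipped vertically (top ↔ bottom).

The orange triangle is in the top-left of the first image and the bottom-left of the second — shapes on opposite sides of the horizontal midline have swapped in a mirror flip.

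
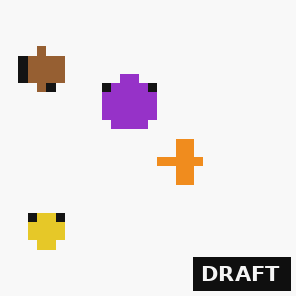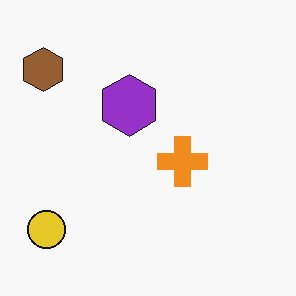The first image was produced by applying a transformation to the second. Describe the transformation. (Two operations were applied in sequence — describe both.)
The image was coarsely pixelated, then watermarked with the text "DRAFT" in the lower-right corner.

Shapes are reduced to large square blocks; fine edges and outlines are lost — a downscale-then-upscale (mosaic) effect. A dark label reading "DRAFT" appears in the lower-right corner.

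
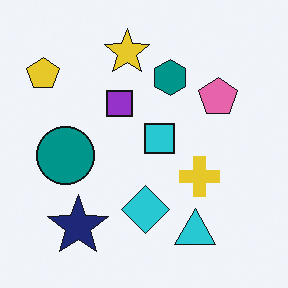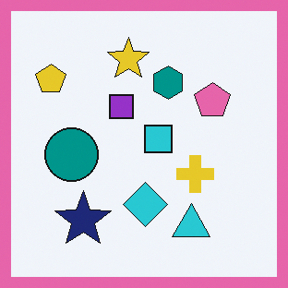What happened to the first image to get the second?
This is the original image framed with a pink border.

A solid pink frame runs around the edge of the second image, with the content slightly shrunk inside it.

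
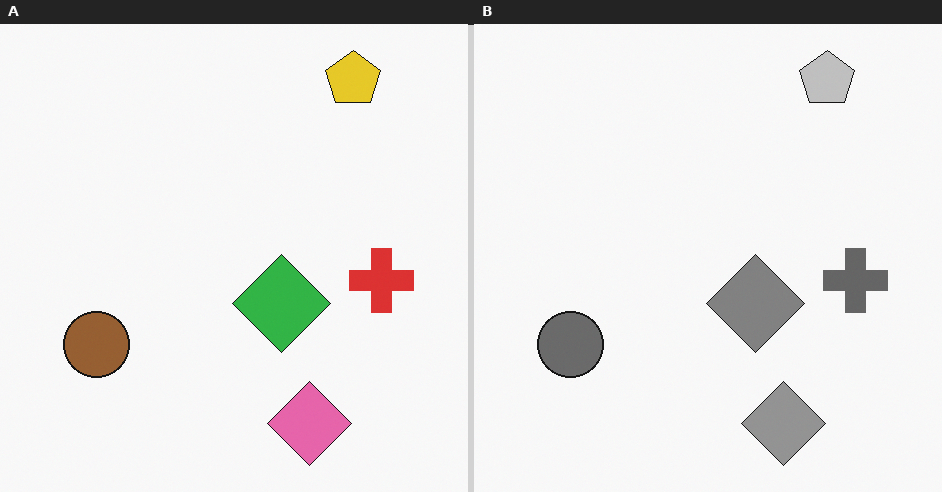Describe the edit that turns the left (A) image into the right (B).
Converted to grayscale.

All color is removed — every shape is now a shade of grey.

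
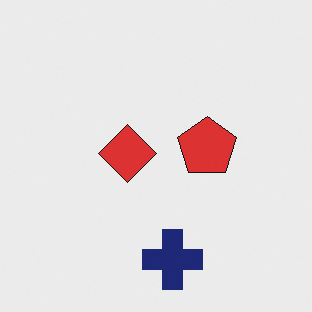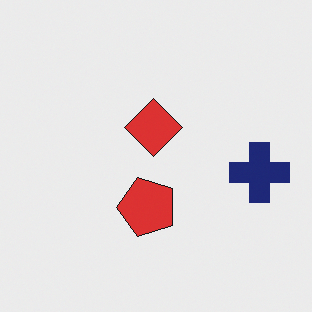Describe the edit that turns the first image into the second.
Transposed (reflected across the top-left ↔ bottom-right diagonal).

Shapes have swapped their row and column positions — what was in the top-right is now in the bottom-left — a diagonal reflection.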